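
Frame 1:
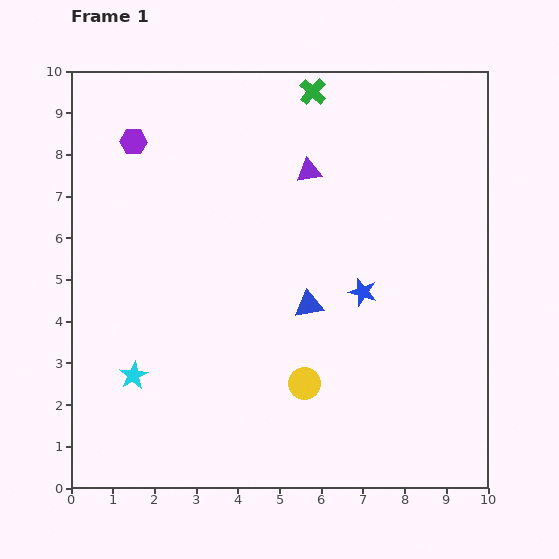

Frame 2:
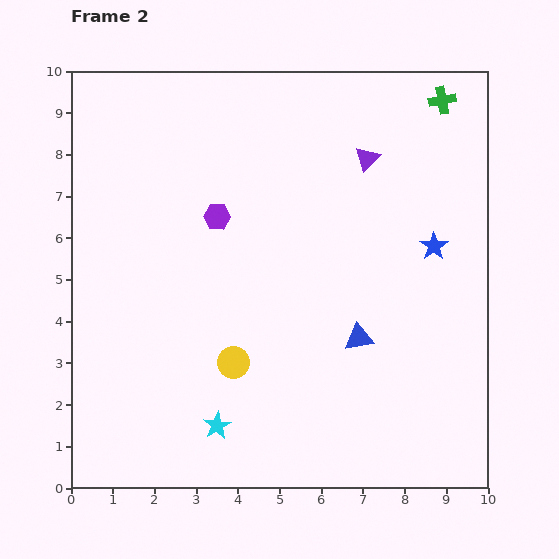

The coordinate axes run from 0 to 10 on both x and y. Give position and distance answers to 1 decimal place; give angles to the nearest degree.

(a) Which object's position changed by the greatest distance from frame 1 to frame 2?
the green cross

(moved 3.1; next 2.7)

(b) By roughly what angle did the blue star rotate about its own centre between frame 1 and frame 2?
21° clockwise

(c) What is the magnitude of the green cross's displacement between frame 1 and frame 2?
3.1

The green cross moved from (5.8, 9.5) to (8.9, 9.3), a distance of √(3.1² + 0.2²) ≈ 3.1.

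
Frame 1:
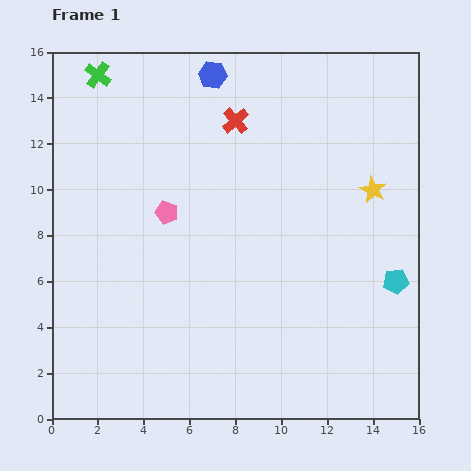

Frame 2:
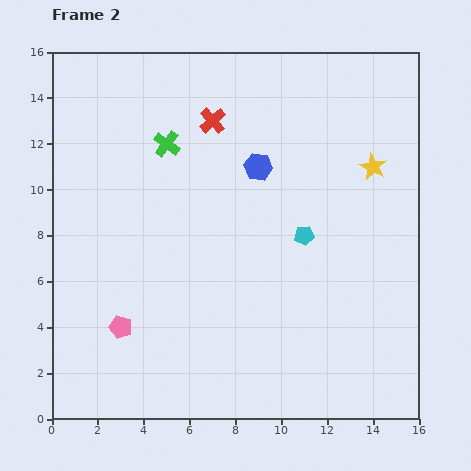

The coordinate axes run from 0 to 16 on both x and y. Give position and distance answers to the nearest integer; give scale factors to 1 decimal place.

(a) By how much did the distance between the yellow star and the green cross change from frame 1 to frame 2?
-4

Distance in frame 1: 13. Distance in frame 2: 9.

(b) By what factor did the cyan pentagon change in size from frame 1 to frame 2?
0.8×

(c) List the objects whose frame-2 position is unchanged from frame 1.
none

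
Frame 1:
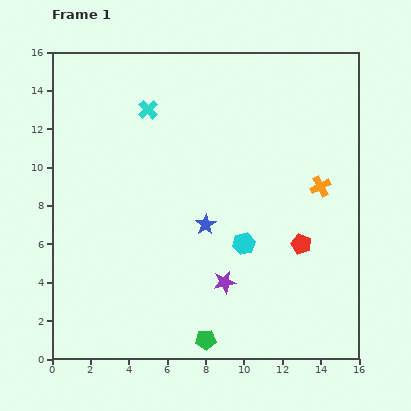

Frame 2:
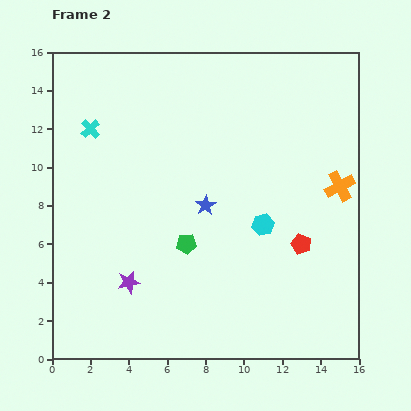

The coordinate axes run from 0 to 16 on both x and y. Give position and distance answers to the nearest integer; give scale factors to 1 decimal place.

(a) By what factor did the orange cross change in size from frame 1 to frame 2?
1.5×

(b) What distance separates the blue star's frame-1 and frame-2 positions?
1

The blue star moved from (8, 7) to (8, 8), a distance of √(0² + 1²) ≈ 1.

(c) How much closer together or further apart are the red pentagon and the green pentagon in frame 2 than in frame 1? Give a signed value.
-1

Distance in frame 1: 7. Distance in frame 2: 6.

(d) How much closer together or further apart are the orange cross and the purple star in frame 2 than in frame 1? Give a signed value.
+5

Distance in frame 1: 7. Distance in frame 2: 12.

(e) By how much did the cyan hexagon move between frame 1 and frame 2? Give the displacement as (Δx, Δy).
(1, 1)

The cyan hexagon was at (10, 6) in frame 1 and (11, 7) in frame 2.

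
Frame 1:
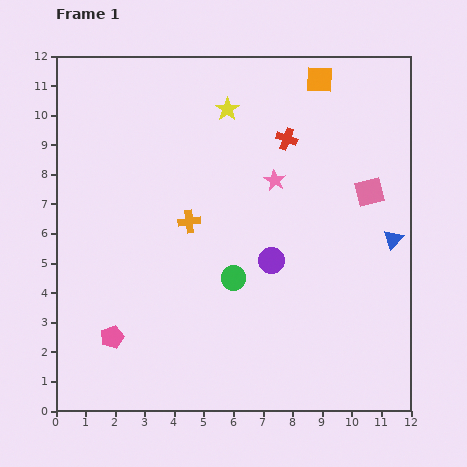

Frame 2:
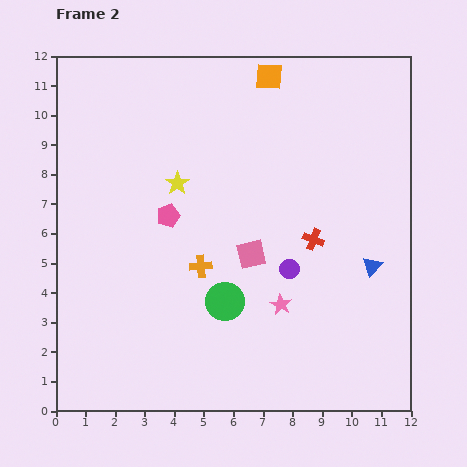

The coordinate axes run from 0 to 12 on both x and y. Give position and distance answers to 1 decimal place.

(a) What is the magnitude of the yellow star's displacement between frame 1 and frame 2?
3.0

The yellow star moved from (5.8, 10.2) to (4.1, 7.7), a distance of √(1.7² + 2.5²) ≈ 3.0.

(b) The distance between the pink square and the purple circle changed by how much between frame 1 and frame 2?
-2.6

Distance in frame 1: 4.0. Distance in frame 2: 1.4.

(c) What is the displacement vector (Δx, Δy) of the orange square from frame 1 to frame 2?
(-1.7, 0.1)

The orange square was at (8.9, 11.2) in frame 1 and (7.2, 11.3) in frame 2.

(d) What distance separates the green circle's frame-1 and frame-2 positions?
0.9

The green circle moved from (6.0, 4.5) to (5.7, 3.7), a distance of √(0.3² + 0.8²) ≈ 0.9.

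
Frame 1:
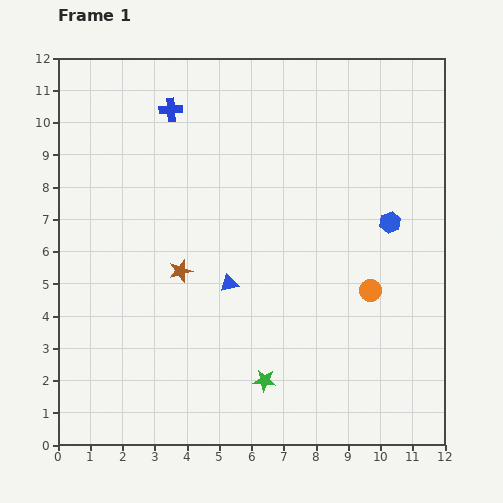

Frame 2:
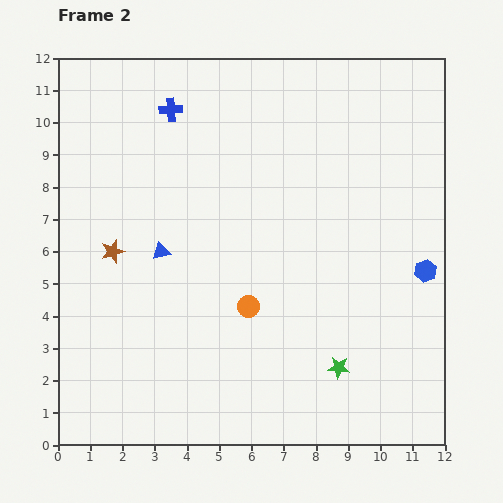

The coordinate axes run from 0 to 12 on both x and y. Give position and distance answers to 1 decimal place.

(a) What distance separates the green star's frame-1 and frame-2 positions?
2.3

The green star moved from (6.4, 2.0) to (8.7, 2.4), a distance of √(2.3² + 0.4²) ≈ 2.3.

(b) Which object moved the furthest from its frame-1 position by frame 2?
the orange circle

(moved 3.8; next 2.3)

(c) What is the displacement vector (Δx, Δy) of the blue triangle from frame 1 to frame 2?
(-2.1, 1.0)

The blue triangle was at (5.3, 5.0) in frame 1 and (3.2, 6.0) in frame 2.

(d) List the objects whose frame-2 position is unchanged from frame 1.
the blue cross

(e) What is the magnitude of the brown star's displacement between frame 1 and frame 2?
2.2

The brown star moved from (3.8, 5.4) to (1.7, 6.0), a distance of √(2.1² + 0.6²) ≈ 2.2.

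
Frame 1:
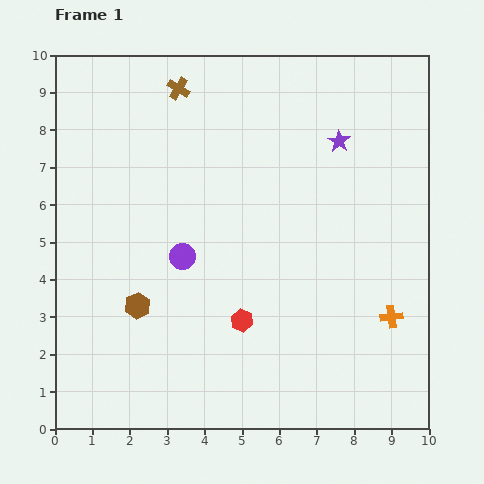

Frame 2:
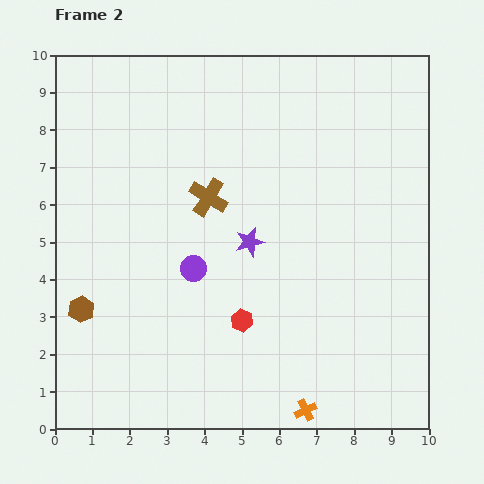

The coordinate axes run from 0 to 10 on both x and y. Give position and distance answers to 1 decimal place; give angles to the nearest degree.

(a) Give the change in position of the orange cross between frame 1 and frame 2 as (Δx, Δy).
(-2.3, -2.5)

The orange cross was at (9.0, 3.0) in frame 1 and (6.7, 0.5) in frame 2.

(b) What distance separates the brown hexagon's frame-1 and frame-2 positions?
1.5

The brown hexagon moved from (2.2, 3.3) to (0.7, 3.2), a distance of √(1.5² + 0.1²) ≈ 1.5.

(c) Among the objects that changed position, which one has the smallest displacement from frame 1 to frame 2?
the purple circle

(moved 0.4)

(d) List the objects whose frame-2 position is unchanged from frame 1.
the red hexagon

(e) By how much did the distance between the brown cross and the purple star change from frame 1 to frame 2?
-2.9

Distance in frame 1: 4.5. Distance in frame 2: 1.6.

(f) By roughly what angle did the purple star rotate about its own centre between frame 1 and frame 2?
24° clockwise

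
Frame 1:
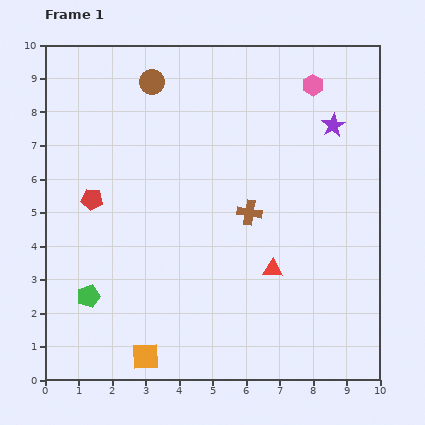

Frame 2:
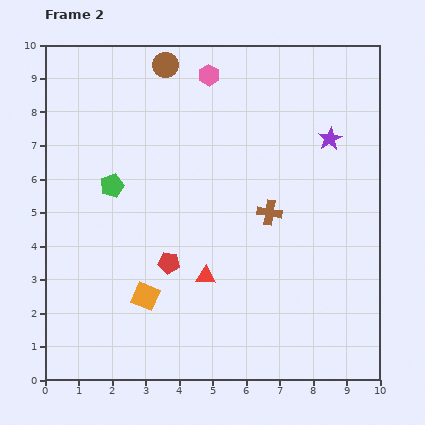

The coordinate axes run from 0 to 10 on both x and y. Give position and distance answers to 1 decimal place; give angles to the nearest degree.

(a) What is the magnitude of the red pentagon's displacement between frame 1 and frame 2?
3.0

The red pentagon moved from (1.4, 5.4) to (3.7, 3.5), a distance of √(2.3² + 1.9²) ≈ 3.0.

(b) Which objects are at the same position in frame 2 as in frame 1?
none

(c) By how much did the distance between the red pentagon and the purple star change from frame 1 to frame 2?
-1.4

Distance in frame 1: 7.5. Distance in frame 2: 6.1.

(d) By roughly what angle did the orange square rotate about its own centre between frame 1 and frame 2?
24° clockwise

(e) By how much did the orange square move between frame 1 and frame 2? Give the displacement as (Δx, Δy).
(0.0, 1.8)

The orange square was at (3.0, 0.7) in frame 1 and (3.0, 2.5) in frame 2.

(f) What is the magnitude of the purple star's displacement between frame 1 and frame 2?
0.4

The purple star moved from (8.6, 7.6) to (8.5, 7.2), a distance of √(0.1² + 0.4²) ≈ 0.4.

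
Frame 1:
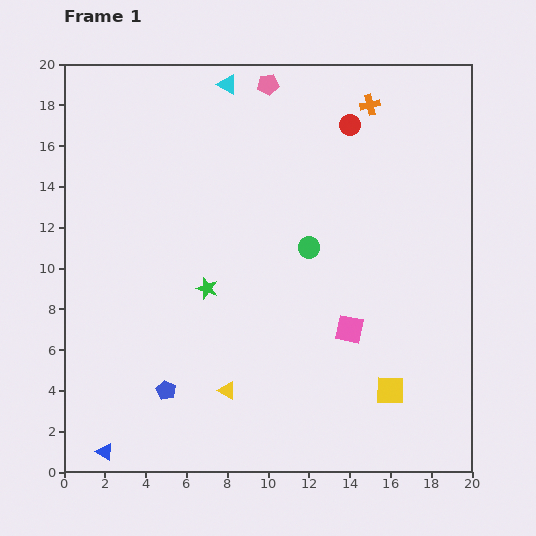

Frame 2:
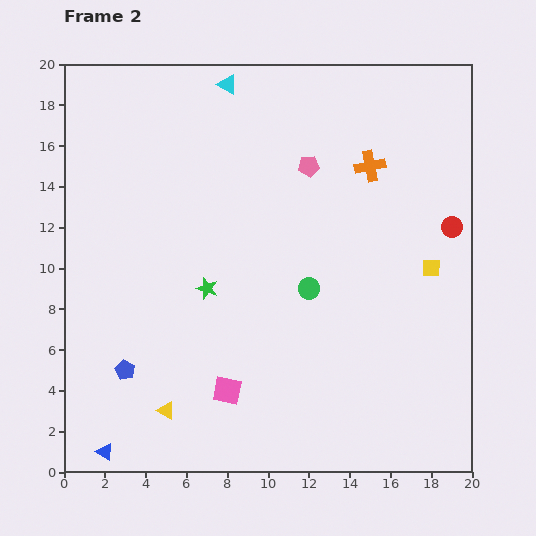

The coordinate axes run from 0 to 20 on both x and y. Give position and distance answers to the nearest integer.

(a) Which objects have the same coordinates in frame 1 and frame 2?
the blue triangle, the green star, the cyan triangle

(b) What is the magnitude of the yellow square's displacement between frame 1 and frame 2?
6

The yellow square moved from (16, 4) to (18, 10), a distance of √(2² + 6²) ≈ 6.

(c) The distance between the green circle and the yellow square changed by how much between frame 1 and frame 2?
-2

Distance in frame 1: 8. Distance in frame 2: 6.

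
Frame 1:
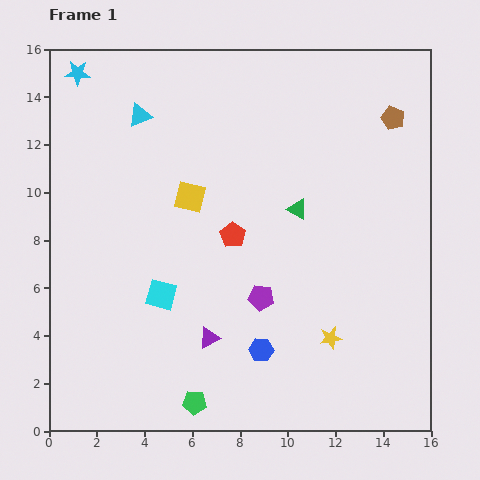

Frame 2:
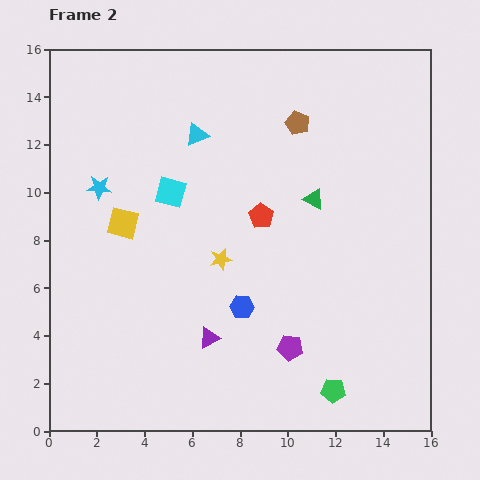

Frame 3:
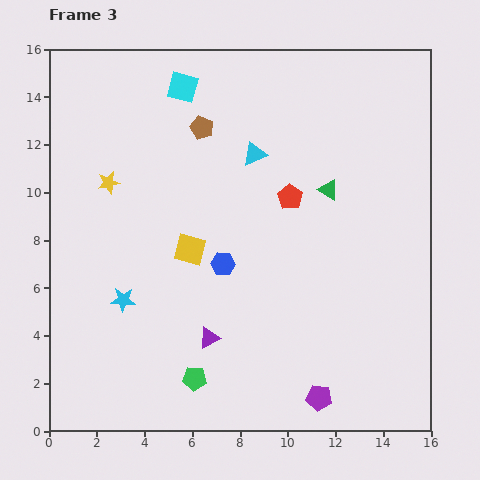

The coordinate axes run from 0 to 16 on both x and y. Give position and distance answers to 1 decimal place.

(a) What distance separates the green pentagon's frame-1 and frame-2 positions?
5.8

The green pentagon moved from (6.1, 1.2) to (11.9, 1.7), a distance of √(5.8² + 0.5²) ≈ 5.8.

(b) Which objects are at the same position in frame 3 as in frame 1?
the purple triangle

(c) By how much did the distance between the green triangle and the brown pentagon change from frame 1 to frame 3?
+0.4

Distance in frame 1: 5.5. Distance in frame 3: 5.9.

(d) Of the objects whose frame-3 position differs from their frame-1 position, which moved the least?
the green pentagon

(moved 1.0)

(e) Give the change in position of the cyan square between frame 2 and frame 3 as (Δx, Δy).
(0.5, 4.4)

The cyan square was at (5.1, 10.0) in frame 2 and (5.6, 14.4) in frame 3.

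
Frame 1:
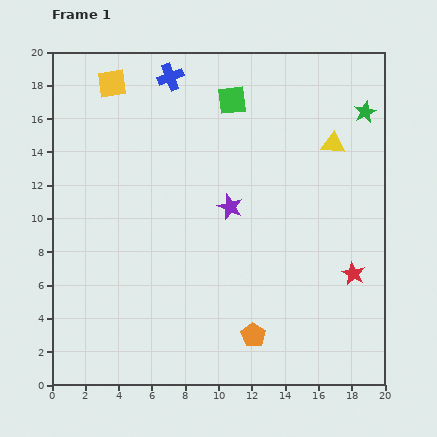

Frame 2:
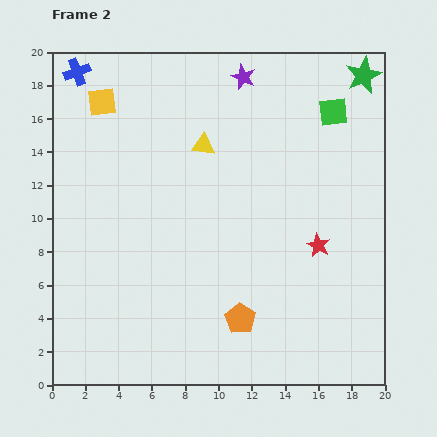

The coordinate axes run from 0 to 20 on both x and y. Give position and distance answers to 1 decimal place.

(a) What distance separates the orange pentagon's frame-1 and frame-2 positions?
1.3

The orange pentagon moved from (12.1, 3.0) to (11.3, 4.0), a distance of √(0.8² + 1.0²) ≈ 1.3.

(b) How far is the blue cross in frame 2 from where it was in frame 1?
5.6

The blue cross moved from (7.1, 18.5) to (1.5, 18.8), a distance of √(5.6² + 0.3²) ≈ 5.6.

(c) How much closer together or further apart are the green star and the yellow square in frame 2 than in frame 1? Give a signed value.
+0.5

Distance in frame 1: 15.3. Distance in frame 2: 15.8.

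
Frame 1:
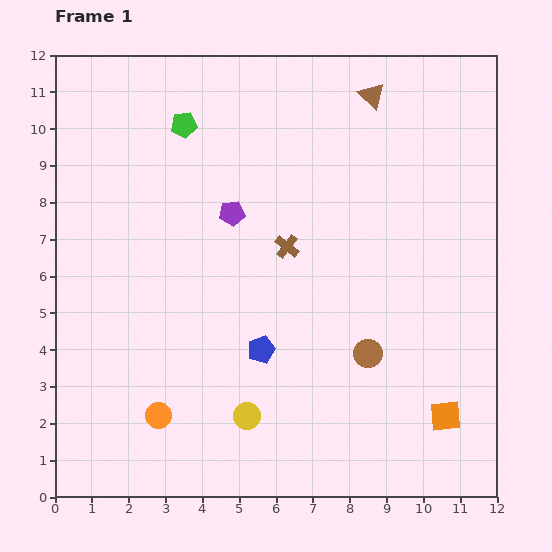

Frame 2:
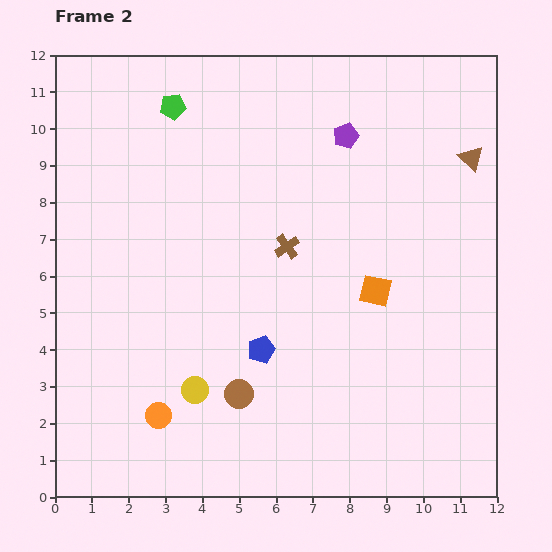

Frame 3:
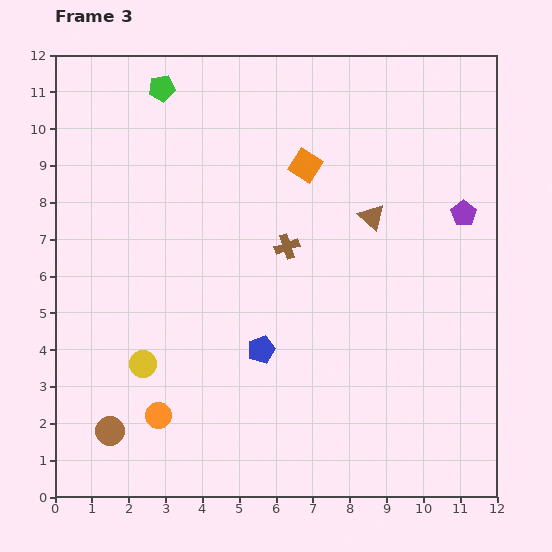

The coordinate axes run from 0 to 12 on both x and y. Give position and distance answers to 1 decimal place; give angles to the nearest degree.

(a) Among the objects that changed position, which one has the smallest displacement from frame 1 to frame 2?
the green pentagon

(moved 0.6)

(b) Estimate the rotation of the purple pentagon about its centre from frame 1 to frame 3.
30° counter-clockwise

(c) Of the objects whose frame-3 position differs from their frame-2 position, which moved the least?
the green pentagon

(moved 0.6)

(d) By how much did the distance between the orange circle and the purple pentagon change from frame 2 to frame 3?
+0.8

Distance in frame 2: 9.2. Distance in frame 3: 10.0.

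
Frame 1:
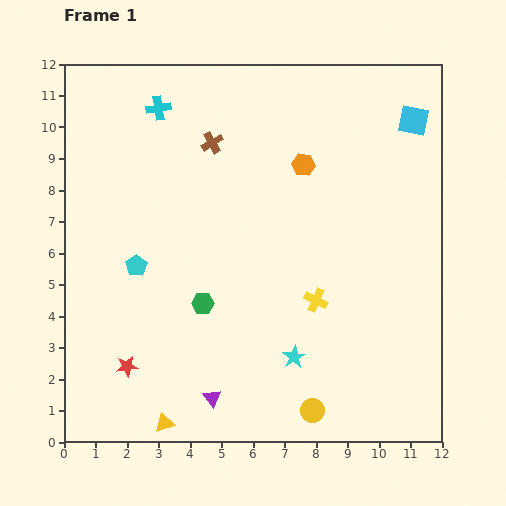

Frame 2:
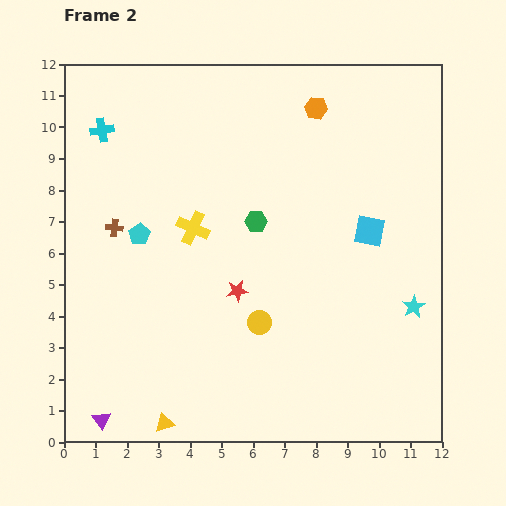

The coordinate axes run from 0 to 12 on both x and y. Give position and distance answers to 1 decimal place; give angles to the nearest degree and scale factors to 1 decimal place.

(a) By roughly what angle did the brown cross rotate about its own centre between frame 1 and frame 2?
37° clockwise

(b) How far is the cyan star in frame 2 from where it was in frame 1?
4.1

The cyan star moved from (7.3, 2.7) to (11.1, 4.3), a distance of √(3.8² + 1.6²) ≈ 4.1.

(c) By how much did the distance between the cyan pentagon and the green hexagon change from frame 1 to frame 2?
+1.3

Distance in frame 1: 2.4. Distance in frame 2: 3.7.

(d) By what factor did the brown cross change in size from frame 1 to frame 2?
0.8×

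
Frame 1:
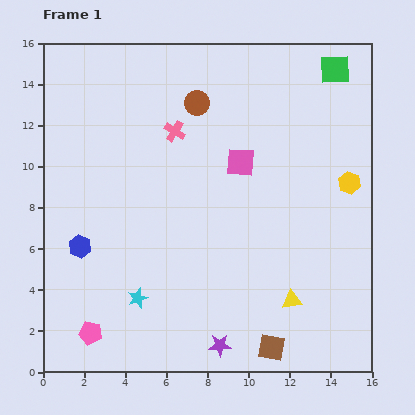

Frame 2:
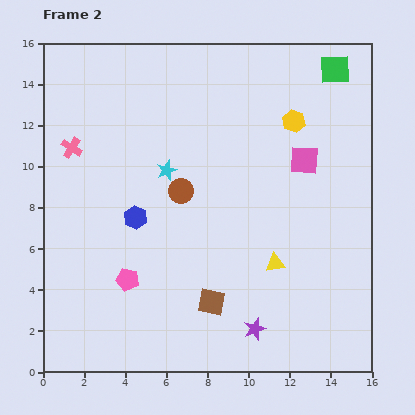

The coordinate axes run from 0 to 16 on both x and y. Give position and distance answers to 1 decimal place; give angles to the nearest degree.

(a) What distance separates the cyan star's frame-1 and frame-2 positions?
6.4

The cyan star moved from (4.6, 3.6) to (6.0, 9.8), a distance of √(1.4² + 6.2²) ≈ 6.4.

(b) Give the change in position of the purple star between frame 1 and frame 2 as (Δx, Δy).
(1.7, 0.8)

The purple star was at (8.6, 1.3) in frame 1 and (10.3, 2.1) in frame 2.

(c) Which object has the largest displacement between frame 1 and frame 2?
the cyan star

(moved 6.4; next 5.1)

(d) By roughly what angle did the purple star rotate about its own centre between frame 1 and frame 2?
18° counter-clockwise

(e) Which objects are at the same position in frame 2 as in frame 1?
the green square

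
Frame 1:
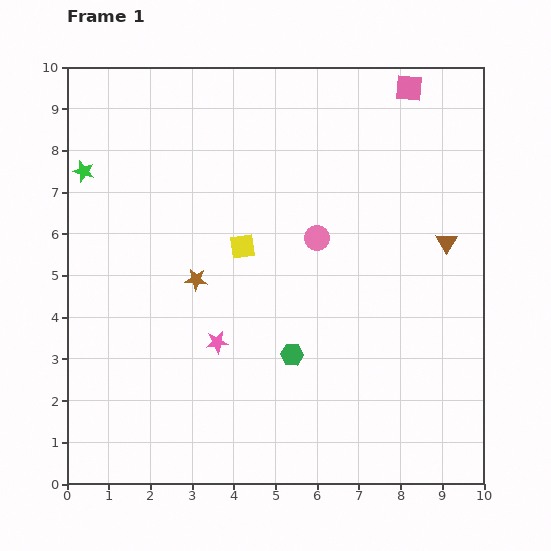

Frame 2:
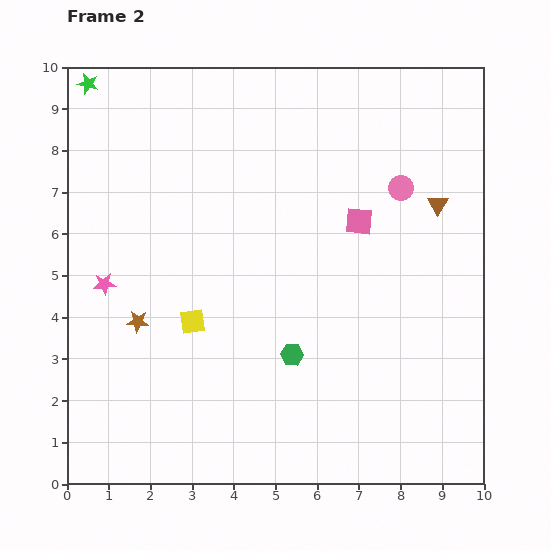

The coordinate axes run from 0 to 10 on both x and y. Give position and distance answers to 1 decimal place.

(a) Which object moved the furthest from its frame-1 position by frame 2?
the pink square

(moved 3.4; next 3.0)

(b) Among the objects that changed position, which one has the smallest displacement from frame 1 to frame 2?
the brown triangle

(moved 0.9)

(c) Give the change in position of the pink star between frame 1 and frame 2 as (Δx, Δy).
(-2.7, 1.4)

The pink star was at (3.6, 3.4) in frame 1 and (0.9, 4.8) in frame 2.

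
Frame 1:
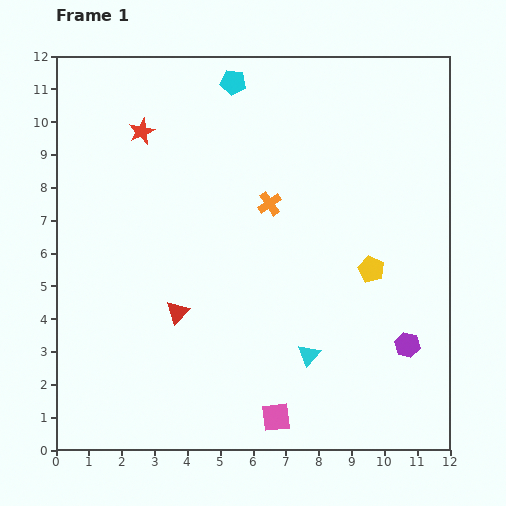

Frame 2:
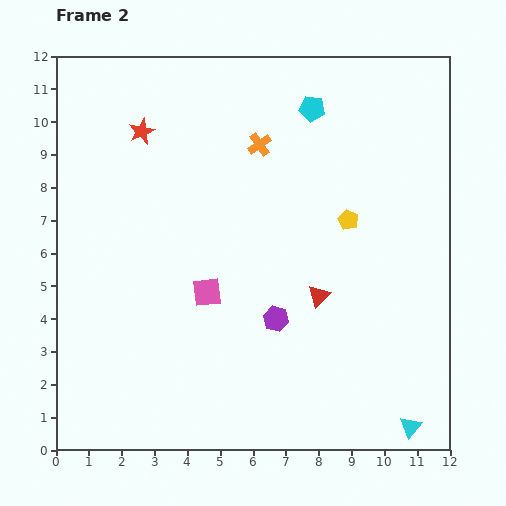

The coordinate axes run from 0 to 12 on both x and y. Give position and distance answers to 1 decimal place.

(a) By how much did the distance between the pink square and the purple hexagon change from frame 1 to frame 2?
-2.4

Distance in frame 1: 4.6. Distance in frame 2: 2.2.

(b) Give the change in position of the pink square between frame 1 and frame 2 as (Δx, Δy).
(-2.1, 3.8)

The pink square was at (6.7, 1.0) in frame 1 and (4.6, 4.8) in frame 2.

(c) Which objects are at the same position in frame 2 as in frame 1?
the red star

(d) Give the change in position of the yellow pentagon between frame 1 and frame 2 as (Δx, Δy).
(-0.7, 1.5)

The yellow pentagon was at (9.6, 5.5) in frame 1 and (8.9, 7.0) in frame 2.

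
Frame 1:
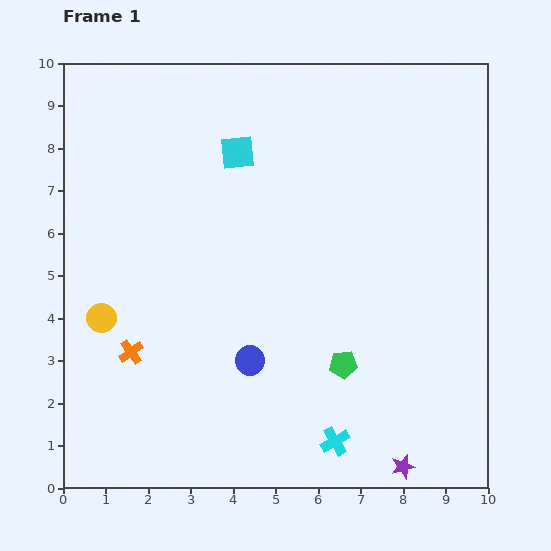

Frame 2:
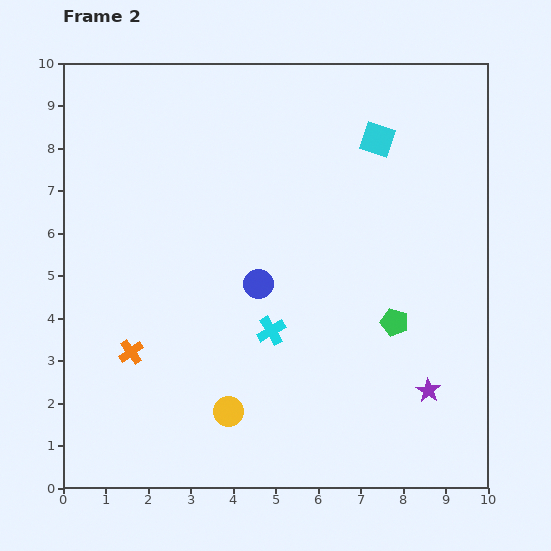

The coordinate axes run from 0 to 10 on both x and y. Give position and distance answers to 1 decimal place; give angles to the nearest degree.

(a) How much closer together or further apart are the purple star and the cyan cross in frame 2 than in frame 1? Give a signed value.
+2.3

Distance in frame 1: 1.7. Distance in frame 2: 4.0.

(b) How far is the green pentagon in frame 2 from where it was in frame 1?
1.6

The green pentagon moved from (6.6, 2.9) to (7.8, 3.9), a distance of √(1.2² + 1.0²) ≈ 1.6.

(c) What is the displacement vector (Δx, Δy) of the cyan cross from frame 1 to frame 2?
(-1.5, 2.6)

The cyan cross was at (6.4, 1.1) in frame 1 and (4.9, 3.7) in frame 2.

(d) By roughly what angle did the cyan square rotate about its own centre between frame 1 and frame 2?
26° clockwise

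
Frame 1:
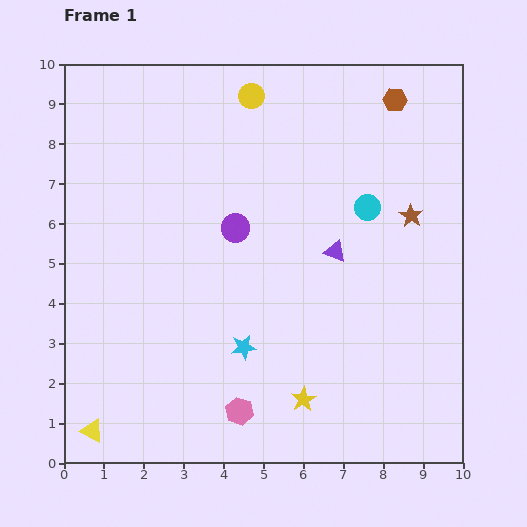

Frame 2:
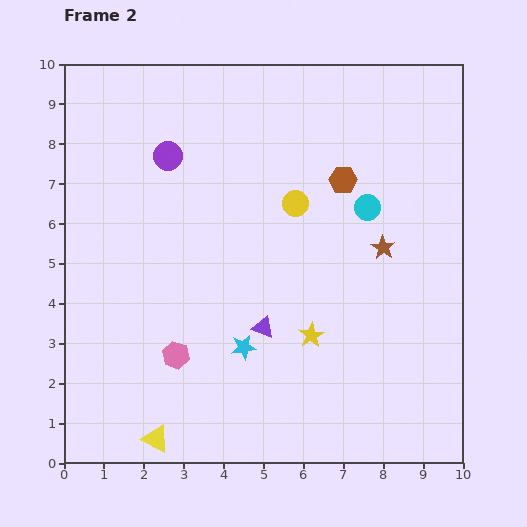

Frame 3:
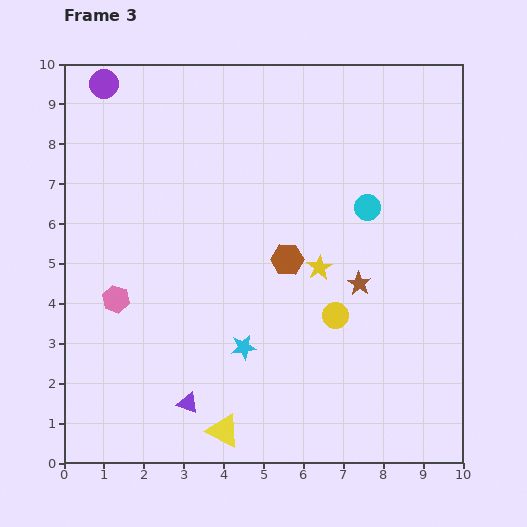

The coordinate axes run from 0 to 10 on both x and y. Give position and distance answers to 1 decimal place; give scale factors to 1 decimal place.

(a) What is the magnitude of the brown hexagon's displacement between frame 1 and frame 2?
2.4

The brown hexagon moved from (8.3, 9.1) to (7.0, 7.1), a distance of √(1.3² + 2.0²) ≈ 2.4.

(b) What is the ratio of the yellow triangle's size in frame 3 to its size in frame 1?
1.4×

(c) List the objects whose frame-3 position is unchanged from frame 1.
the cyan star, the cyan circle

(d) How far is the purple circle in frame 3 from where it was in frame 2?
2.4

The purple circle moved from (2.6, 7.7) to (1.0, 9.5), a distance of √(1.6² + 1.8²) ≈ 2.4.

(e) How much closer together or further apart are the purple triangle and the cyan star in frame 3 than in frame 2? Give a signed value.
+1.3

Distance in frame 2: 0.7. Distance in frame 3: 2.0.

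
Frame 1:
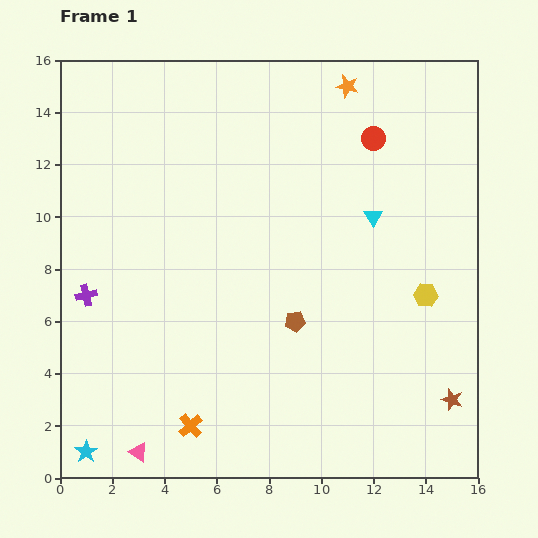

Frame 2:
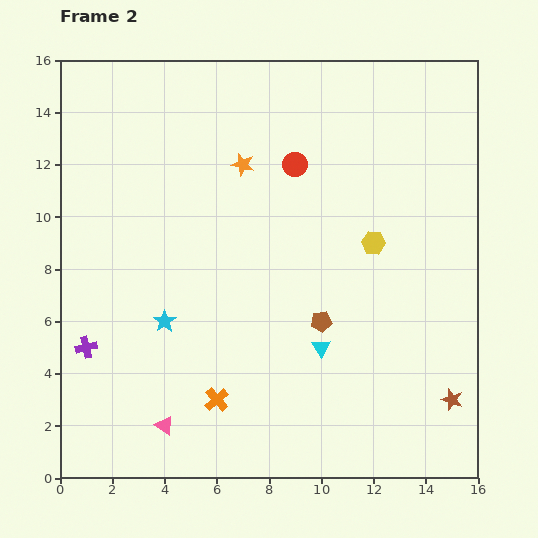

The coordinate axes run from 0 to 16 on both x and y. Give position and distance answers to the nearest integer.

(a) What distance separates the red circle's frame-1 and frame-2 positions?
3

The red circle moved from (12, 13) to (9, 12), a distance of √(3² + 1²) ≈ 3.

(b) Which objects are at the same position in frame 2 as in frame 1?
the brown star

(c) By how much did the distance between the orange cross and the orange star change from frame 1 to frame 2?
-5

Distance in frame 1: 14. Distance in frame 2: 9.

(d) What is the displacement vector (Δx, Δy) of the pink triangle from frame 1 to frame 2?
(1, 1)

The pink triangle was at (3, 1) in frame 1 and (4, 2) in frame 2.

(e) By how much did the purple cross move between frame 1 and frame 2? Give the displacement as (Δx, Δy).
(0, -2)

The purple cross was at (1, 7) in frame 1 and (1, 5) in frame 2.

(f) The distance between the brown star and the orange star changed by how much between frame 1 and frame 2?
-1

Distance in frame 1: 13. Distance in frame 2: 12.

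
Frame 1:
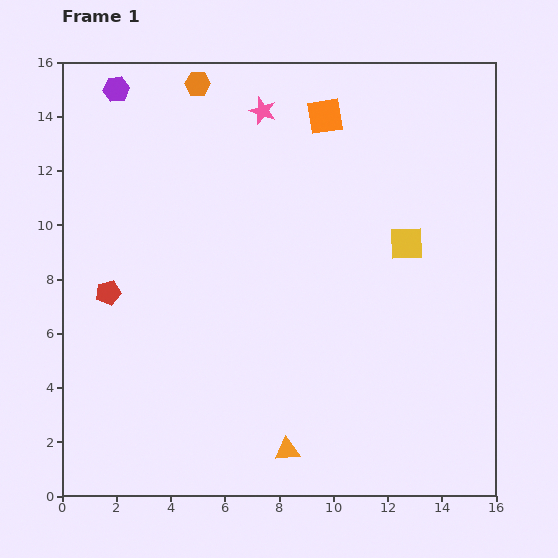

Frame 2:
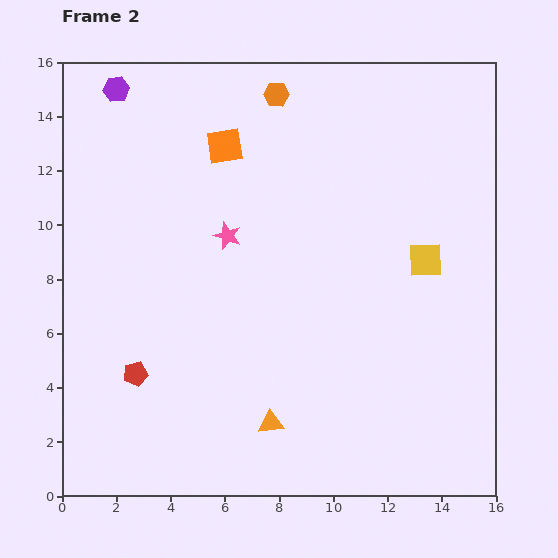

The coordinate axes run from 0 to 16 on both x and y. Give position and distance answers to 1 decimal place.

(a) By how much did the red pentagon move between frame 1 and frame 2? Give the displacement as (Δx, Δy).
(1.0, -3.0)

The red pentagon was at (1.7, 7.5) in frame 1 and (2.7, 4.5) in frame 2.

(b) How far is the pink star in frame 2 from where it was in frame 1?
4.8

The pink star moved from (7.4, 14.2) to (6.1, 9.6), a distance of √(1.3² + 4.6²) ≈ 4.8.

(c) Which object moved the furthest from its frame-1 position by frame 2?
the pink star

(moved 4.8; next 3.9)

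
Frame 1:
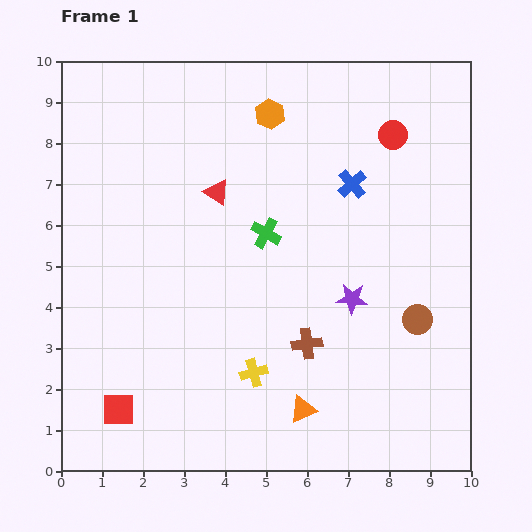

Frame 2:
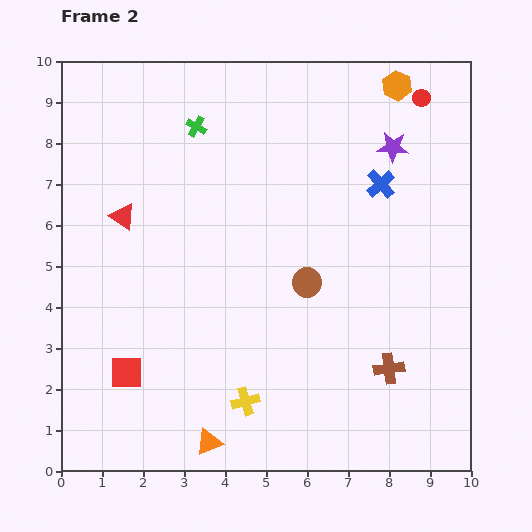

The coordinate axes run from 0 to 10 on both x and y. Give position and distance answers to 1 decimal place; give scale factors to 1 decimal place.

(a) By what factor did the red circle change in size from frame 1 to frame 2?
0.6×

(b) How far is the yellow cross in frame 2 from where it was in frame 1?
0.7

The yellow cross moved from (4.7, 2.4) to (4.5, 1.7), a distance of √(0.2² + 0.7²) ≈ 0.7.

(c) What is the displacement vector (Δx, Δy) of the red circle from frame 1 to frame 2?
(0.7, 0.9)

The red circle was at (8.1, 8.2) in frame 1 and (8.8, 9.1) in frame 2.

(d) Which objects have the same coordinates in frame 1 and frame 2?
none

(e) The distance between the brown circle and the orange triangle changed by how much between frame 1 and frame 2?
+1.0

Distance in frame 1: 3.6. Distance in frame 2: 4.6.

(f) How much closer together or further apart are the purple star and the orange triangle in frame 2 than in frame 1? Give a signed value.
+5.5

Distance in frame 1: 3.0. Distance in frame 2: 8.5.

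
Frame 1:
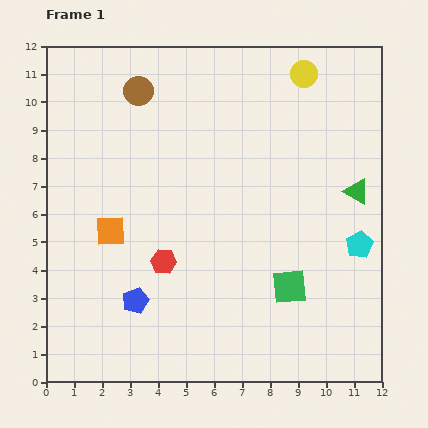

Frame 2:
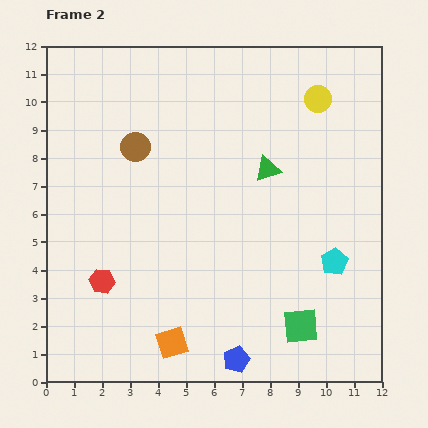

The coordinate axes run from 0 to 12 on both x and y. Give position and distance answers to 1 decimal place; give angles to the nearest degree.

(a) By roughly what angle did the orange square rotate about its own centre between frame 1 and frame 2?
15° counter-clockwise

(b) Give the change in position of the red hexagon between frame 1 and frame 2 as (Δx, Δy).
(-2.2, -0.7)

The red hexagon was at (4.2, 4.3) in frame 1 and (2.0, 3.6) in frame 2.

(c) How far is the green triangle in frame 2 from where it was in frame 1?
3.3

The green triangle moved from (11.1, 6.8) to (7.9, 7.6), a distance of √(3.2² + 0.8²) ≈ 3.3.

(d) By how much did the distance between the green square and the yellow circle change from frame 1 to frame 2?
+0.5

Distance in frame 1: 7.6. Distance in frame 2: 8.1.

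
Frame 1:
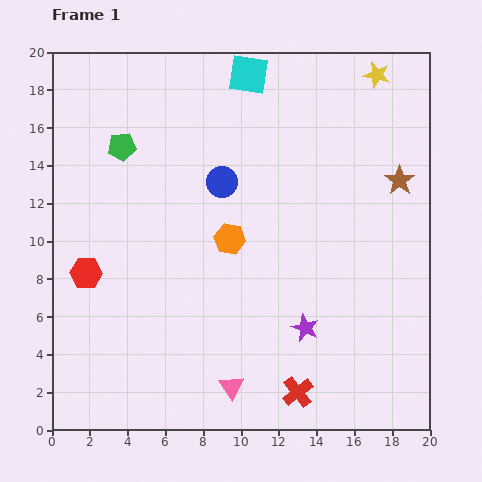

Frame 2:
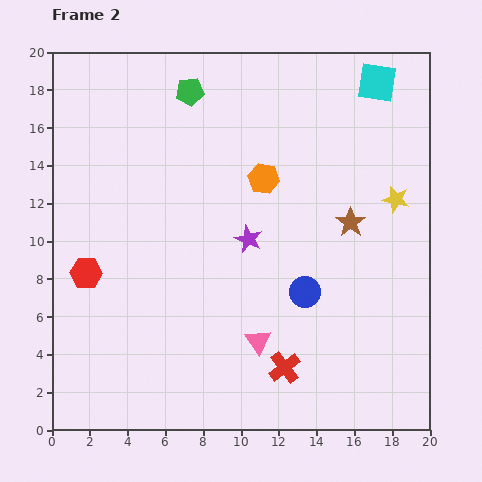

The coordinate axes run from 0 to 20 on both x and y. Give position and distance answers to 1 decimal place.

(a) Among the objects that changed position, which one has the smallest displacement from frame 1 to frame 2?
the red cross

(moved 1.5)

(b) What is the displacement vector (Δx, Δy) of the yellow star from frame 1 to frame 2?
(1.0, -6.6)

The yellow star was at (17.2, 18.8) in frame 1 and (18.2, 12.2) in frame 2.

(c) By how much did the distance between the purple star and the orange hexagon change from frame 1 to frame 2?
-2.9

Distance in frame 1: 6.2. Distance in frame 2: 3.3.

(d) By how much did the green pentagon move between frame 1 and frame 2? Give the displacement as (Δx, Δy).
(3.6, 2.9)

The green pentagon was at (3.7, 15.0) in frame 1 and (7.3, 17.9) in frame 2.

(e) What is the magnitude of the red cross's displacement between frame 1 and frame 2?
1.5

The red cross moved from (13.0, 2.0) to (12.3, 3.3), a distance of √(0.7² + 1.3²) ≈ 1.5.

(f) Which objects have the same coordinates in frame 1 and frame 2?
the red hexagon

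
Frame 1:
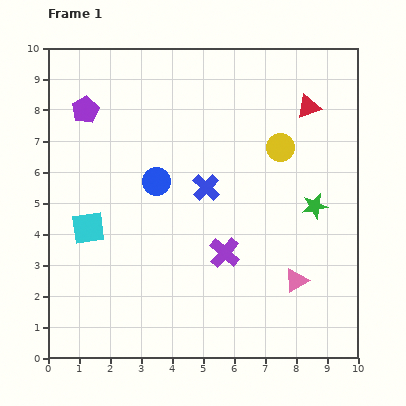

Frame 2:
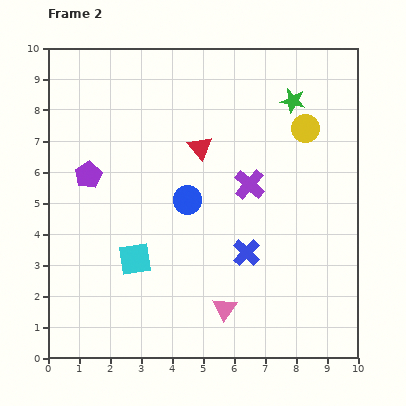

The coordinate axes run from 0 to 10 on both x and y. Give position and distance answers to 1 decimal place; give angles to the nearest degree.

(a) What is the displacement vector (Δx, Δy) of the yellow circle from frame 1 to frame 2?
(0.8, 0.6)

The yellow circle was at (7.5, 6.8) in frame 1 and (8.3, 7.4) in frame 2.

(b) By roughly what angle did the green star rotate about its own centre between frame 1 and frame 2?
23° clockwise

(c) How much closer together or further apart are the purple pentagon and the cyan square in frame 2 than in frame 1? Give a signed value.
-0.7

Distance in frame 1: 3.8. Distance in frame 2: 3.1.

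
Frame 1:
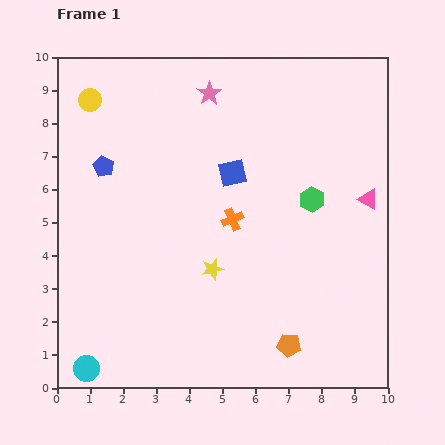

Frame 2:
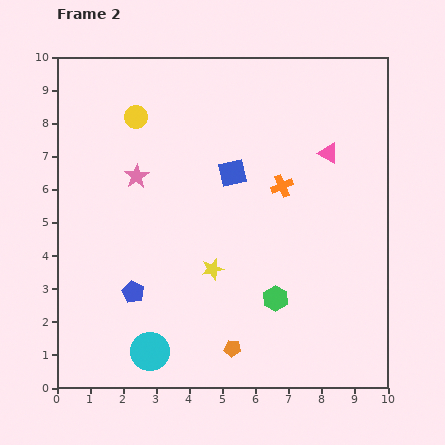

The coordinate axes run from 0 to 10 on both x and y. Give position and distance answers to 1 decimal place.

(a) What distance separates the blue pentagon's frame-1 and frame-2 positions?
3.9

The blue pentagon moved from (1.4, 6.7) to (2.3, 2.9), a distance of √(0.9² + 3.8²) ≈ 3.9.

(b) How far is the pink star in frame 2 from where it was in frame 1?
3.3

The pink star moved from (4.6, 8.9) to (2.4, 6.4), a distance of √(2.2² + 2.5²) ≈ 3.3.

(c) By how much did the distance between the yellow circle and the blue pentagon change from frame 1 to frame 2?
+3.3

Distance in frame 1: 2.0. Distance in frame 2: 5.3.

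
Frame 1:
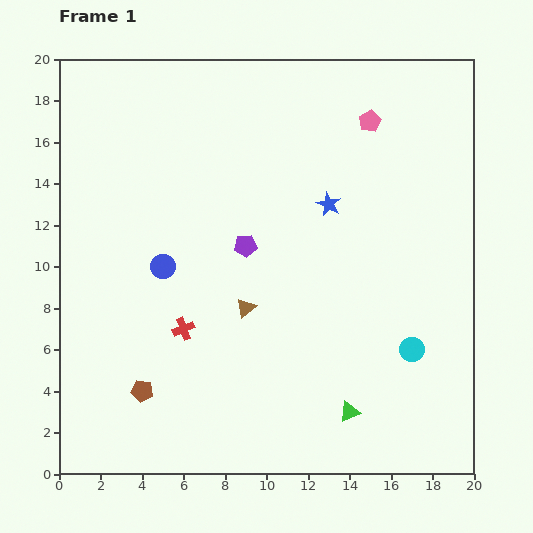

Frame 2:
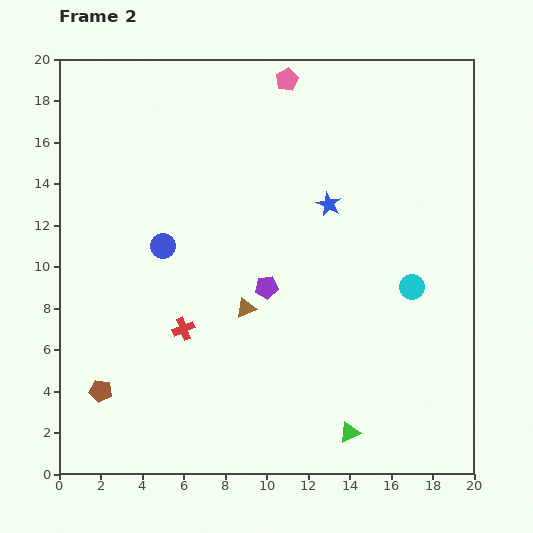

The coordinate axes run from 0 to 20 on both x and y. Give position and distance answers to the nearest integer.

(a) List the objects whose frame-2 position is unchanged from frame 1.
the red cross, the blue star, the brown triangle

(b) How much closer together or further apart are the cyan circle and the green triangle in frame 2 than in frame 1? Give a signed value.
+4

Distance in frame 1: 4. Distance in frame 2: 8.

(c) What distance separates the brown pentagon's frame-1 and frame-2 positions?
2

The brown pentagon moved from (4, 4) to (2, 4), a distance of √(2² + 0²) ≈ 2.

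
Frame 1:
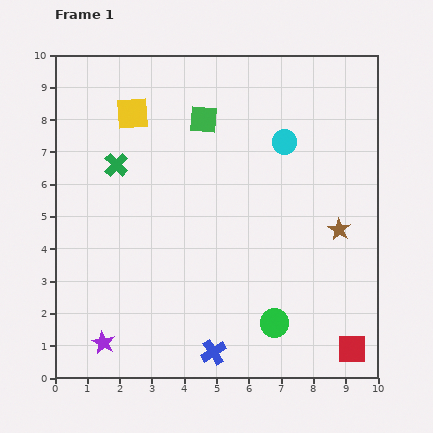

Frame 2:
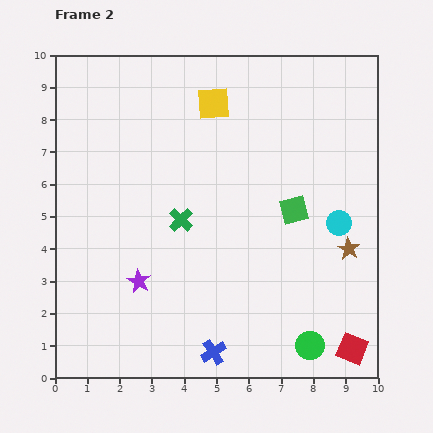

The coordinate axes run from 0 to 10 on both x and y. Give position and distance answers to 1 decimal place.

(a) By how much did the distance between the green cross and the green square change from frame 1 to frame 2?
+0.5

Distance in frame 1: 3.0. Distance in frame 2: 3.5.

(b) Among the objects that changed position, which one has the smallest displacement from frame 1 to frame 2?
the brown star

(moved 0.7)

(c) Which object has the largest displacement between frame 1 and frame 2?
the green square

(moved 4.0; next 3.0)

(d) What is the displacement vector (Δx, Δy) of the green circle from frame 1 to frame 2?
(1.1, -0.7)

The green circle was at (6.8, 1.7) in frame 1 and (7.9, 1.0) in frame 2.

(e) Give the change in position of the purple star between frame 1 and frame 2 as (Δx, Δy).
(1.1, 1.9)

The purple star was at (1.5, 1.1) in frame 1 and (2.6, 3.0) in frame 2.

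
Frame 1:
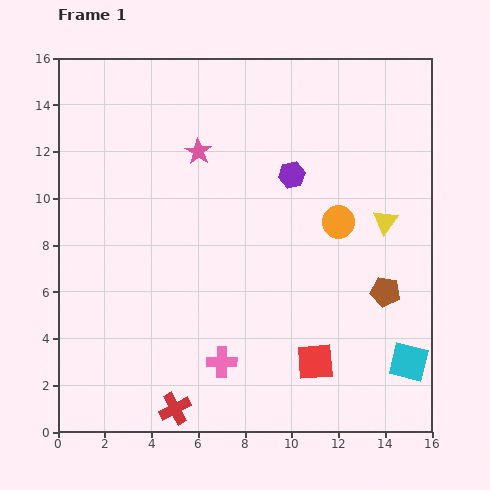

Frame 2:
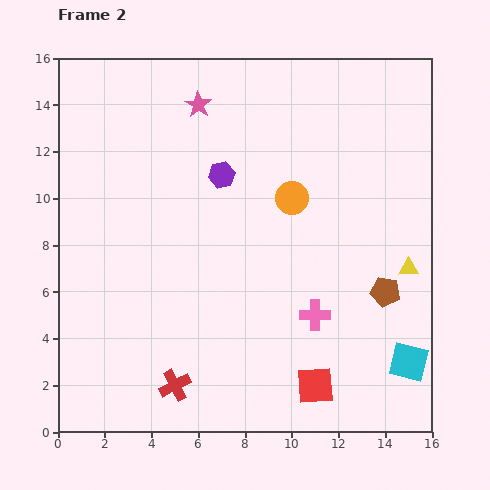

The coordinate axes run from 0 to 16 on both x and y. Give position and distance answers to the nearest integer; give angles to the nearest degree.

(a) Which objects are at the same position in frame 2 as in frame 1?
the brown pentagon, the cyan square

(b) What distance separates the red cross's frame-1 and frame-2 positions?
1

The red cross moved from (5, 1) to (5, 2), a distance of √(0² + 1²) ≈ 1.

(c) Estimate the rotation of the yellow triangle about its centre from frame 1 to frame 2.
51° clockwise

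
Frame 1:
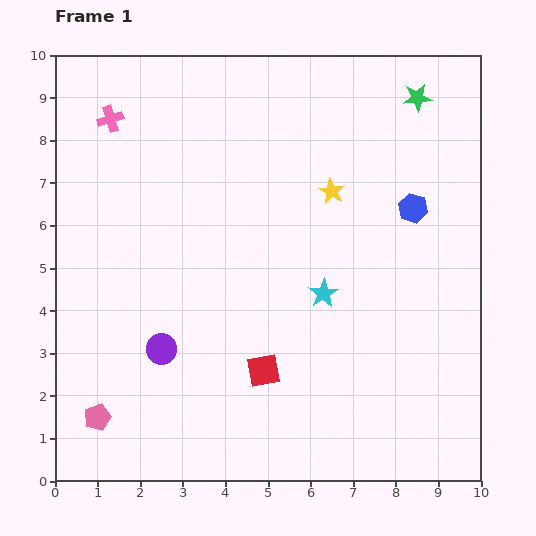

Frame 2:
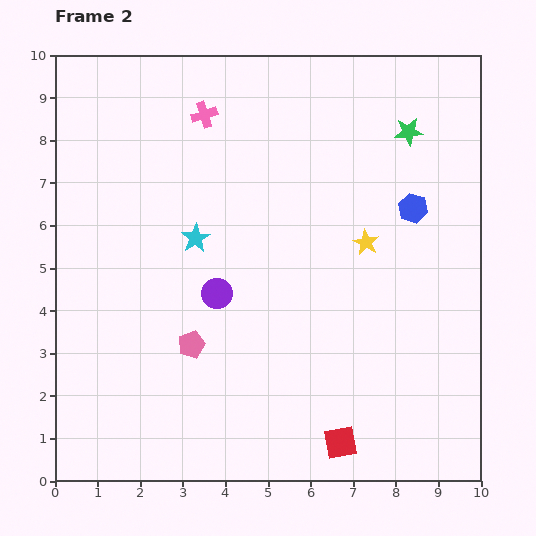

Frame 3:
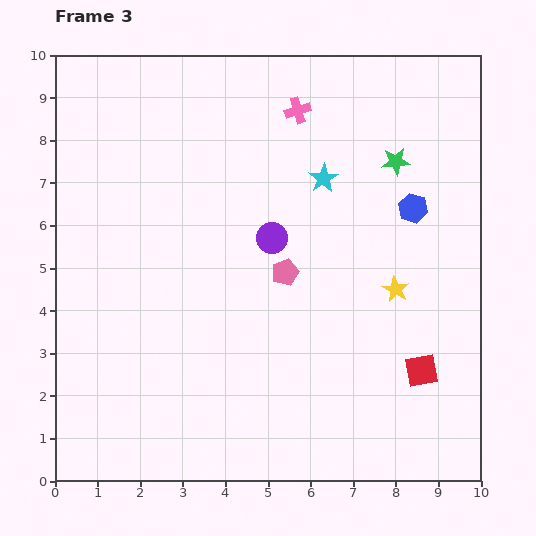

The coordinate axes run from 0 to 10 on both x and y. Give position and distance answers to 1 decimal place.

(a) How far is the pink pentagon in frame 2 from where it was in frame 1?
2.8

The pink pentagon moved from (1.0, 1.5) to (3.2, 3.2), a distance of √(2.2² + 1.7²) ≈ 2.8.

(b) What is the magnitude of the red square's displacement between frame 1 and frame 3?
3.7

The red square moved from (4.9, 2.6) to (8.6, 2.6), a distance of √(3.7² + 0.0²) ≈ 3.7.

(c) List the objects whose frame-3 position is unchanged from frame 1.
the blue hexagon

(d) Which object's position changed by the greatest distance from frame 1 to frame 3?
the pink pentagon

(moved 5.6; next 4.4)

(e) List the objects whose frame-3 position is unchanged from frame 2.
the blue hexagon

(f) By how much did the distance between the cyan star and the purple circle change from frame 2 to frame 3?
+0.4

Distance in frame 2: 1.4. Distance in frame 3: 1.8.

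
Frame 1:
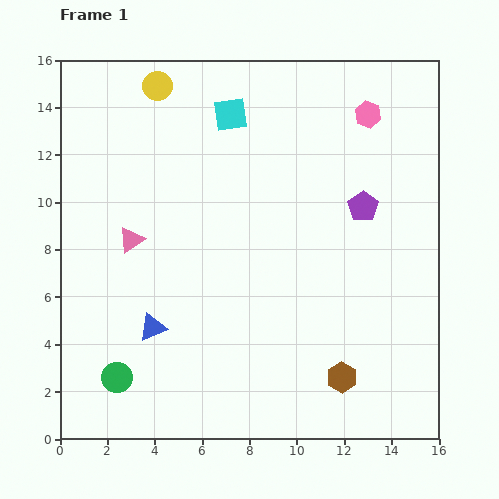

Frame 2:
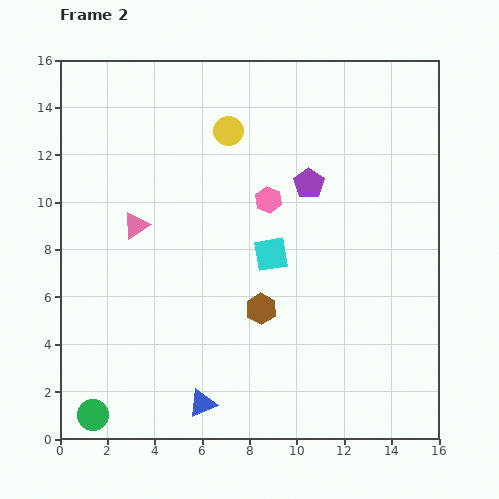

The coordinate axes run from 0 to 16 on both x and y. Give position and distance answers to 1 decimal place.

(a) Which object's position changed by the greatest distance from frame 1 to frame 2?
the cyan square

(moved 6.1; next 5.5)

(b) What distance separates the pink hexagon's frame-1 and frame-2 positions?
5.5

The pink hexagon moved from (13.0, 13.7) to (8.8, 10.1), a distance of √(4.2² + 3.6²) ≈ 5.5.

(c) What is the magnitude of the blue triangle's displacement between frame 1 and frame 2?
3.8

The blue triangle moved from (3.9, 4.7) to (6.0, 1.5), a distance of √(2.1² + 3.2²) ≈ 3.8.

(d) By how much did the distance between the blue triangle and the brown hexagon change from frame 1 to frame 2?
-3.6

Distance in frame 1: 8.3. Distance in frame 2: 4.7.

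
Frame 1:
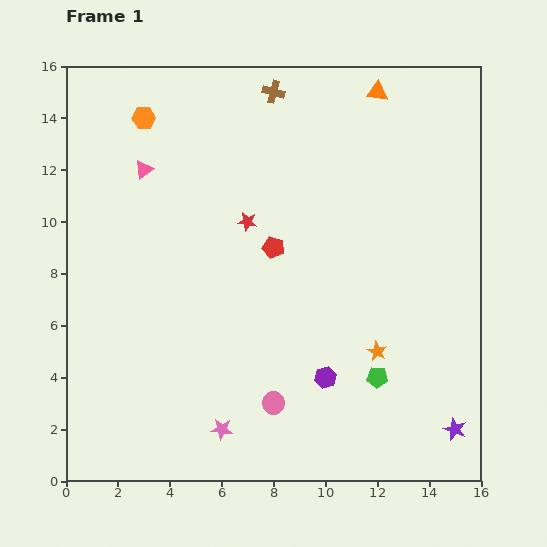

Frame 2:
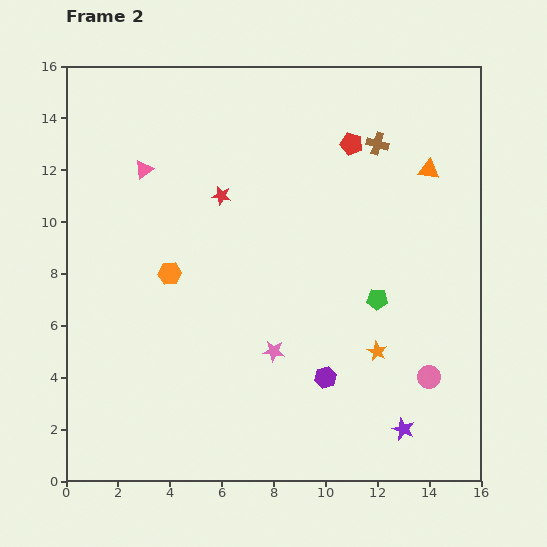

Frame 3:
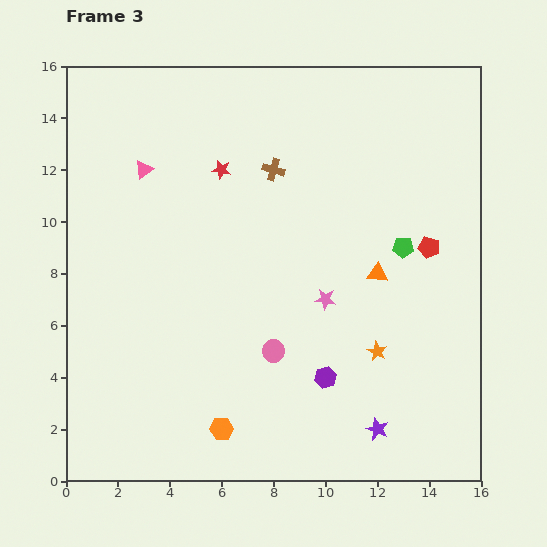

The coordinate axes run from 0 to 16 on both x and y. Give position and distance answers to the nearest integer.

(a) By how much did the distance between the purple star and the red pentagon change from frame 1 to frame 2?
+1

Distance in frame 1: 10. Distance in frame 2: 11.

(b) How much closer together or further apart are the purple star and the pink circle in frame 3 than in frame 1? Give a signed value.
-2

Distance in frame 1: 7. Distance in frame 3: 5.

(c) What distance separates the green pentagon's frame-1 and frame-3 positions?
5

The green pentagon moved from (12, 4) to (13, 9), a distance of √(1² + 5²) ≈ 5.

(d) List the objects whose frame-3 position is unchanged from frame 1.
the orange star, the pink triangle, the purple hexagon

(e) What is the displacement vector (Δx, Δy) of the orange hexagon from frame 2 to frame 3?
(2, -6)

The orange hexagon was at (4, 8) in frame 2 and (6, 2) in frame 3.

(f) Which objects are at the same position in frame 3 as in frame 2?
the orange star, the pink triangle, the purple hexagon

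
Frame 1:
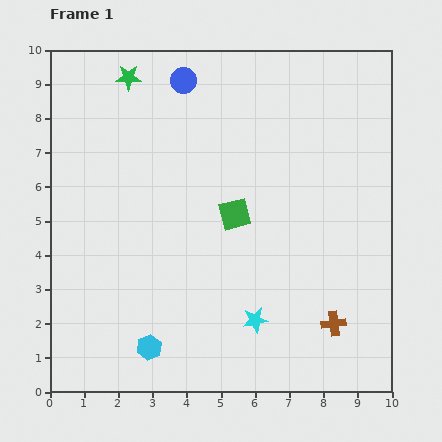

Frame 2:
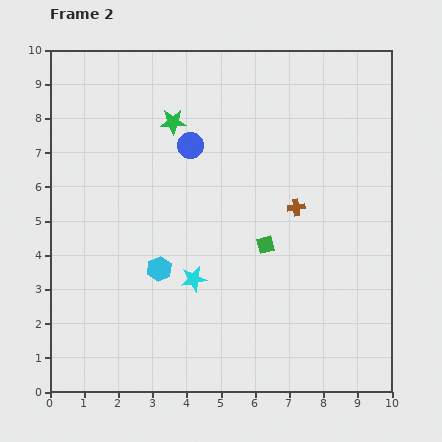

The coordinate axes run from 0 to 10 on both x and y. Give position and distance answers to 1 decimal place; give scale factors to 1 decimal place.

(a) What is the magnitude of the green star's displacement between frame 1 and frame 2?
1.8

The green star moved from (2.3, 9.2) to (3.6, 7.9), a distance of √(1.3² + 1.3²) ≈ 1.8.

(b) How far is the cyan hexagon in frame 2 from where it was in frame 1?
2.3

The cyan hexagon moved from (2.9, 1.3) to (3.2, 3.6), a distance of √(0.3² + 2.3²) ≈ 2.3.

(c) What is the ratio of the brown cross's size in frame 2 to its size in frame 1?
0.7×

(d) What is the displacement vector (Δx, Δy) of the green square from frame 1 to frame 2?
(0.9, -0.9)

The green square was at (5.4, 5.2) in frame 1 and (6.3, 4.3) in frame 2.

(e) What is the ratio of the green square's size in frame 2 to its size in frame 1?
0.6×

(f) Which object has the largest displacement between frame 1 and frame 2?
the brown cross

(moved 3.6; next 2.3)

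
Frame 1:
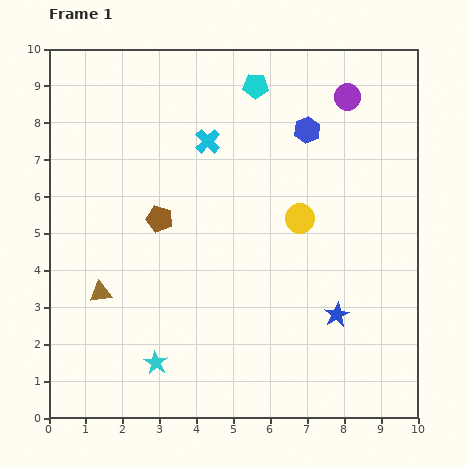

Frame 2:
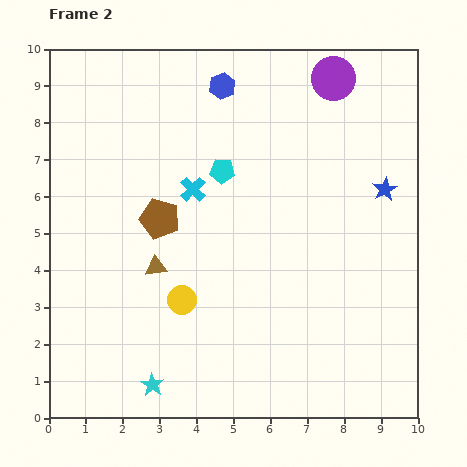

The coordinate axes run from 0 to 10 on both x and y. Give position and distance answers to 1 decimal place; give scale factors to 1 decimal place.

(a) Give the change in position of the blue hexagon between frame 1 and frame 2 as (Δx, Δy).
(-2.3, 1.2)

The blue hexagon was at (7.0, 7.8) in frame 1 and (4.7, 9.0) in frame 2.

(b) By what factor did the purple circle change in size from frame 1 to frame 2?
1.7×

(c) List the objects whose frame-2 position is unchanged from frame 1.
the brown pentagon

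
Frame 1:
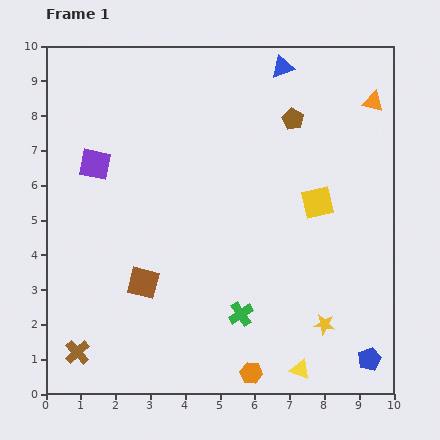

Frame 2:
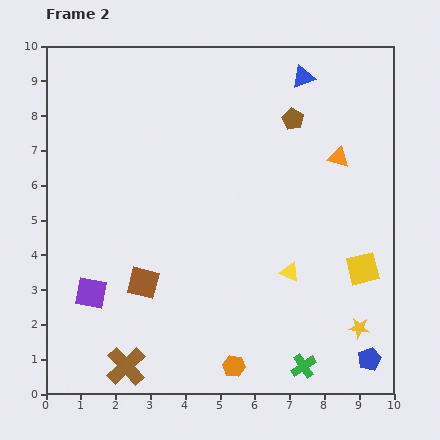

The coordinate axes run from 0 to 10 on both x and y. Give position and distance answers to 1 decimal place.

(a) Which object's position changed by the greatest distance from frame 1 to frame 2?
the purple square

(moved 3.7; next 2.8)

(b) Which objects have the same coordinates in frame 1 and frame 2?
the blue pentagon, the brown square, the brown pentagon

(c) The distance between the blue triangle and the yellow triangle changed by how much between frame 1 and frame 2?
-3.1

Distance in frame 1: 8.7. Distance in frame 2: 5.6.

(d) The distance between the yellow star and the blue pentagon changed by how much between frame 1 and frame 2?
-0.7

Distance in frame 1: 1.6. Distance in frame 2: 0.9.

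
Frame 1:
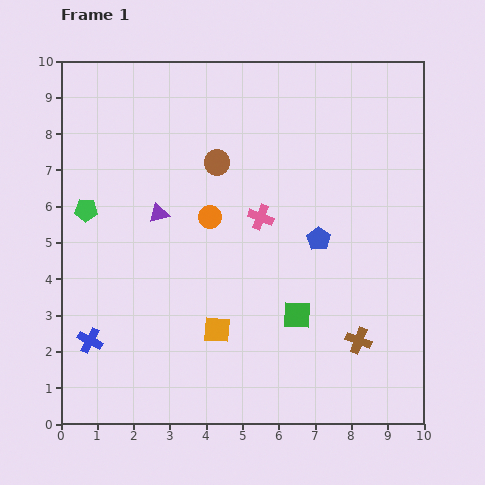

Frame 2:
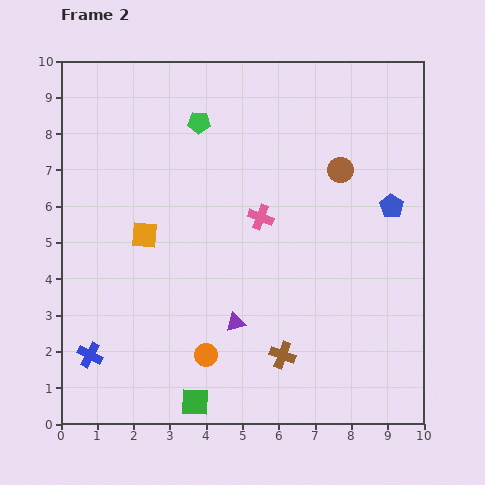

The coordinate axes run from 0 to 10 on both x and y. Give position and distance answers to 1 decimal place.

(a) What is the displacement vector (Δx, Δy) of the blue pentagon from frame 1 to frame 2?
(2.0, 0.9)

The blue pentagon was at (7.1, 5.1) in frame 1 and (9.1, 6.0) in frame 2.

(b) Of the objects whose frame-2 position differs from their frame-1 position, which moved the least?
the blue cross

(moved 0.4)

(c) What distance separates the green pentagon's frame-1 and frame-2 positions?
3.9

The green pentagon moved from (0.7, 5.9) to (3.8, 8.3), a distance of √(3.1² + 2.4²) ≈ 3.9.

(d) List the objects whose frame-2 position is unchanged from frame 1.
the pink cross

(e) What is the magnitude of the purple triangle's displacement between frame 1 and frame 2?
3.7

The purple triangle moved from (2.7, 5.8) to (4.8, 2.8), a distance of √(2.1² + 3.0²) ≈ 3.7.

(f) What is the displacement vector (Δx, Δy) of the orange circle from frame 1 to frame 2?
(-0.1, -3.8)

The orange circle was at (4.1, 5.7) in frame 1 and (4.0, 1.9) in frame 2.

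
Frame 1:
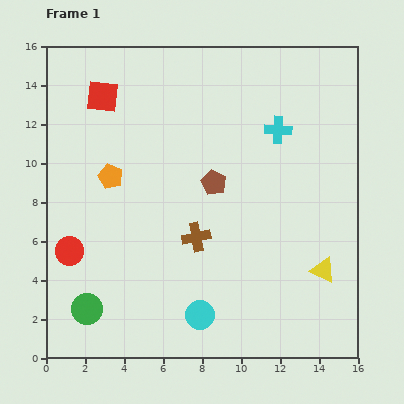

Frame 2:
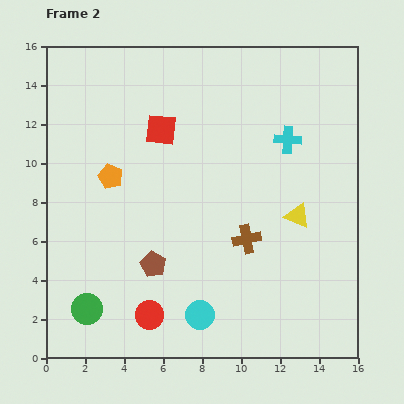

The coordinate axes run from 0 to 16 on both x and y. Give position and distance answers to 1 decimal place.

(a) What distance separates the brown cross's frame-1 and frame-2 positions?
2.6

The brown cross moved from (7.7, 6.2) to (10.3, 6.1), a distance of √(2.6² + 0.1²) ≈ 2.6.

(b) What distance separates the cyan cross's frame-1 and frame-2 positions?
0.7

The cyan cross moved from (11.9, 11.7) to (12.4, 11.2), a distance of √(0.5² + 0.5²) ≈ 0.7.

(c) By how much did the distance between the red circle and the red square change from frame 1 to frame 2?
+1.4

Distance in frame 1: 8.1. Distance in frame 2: 9.5.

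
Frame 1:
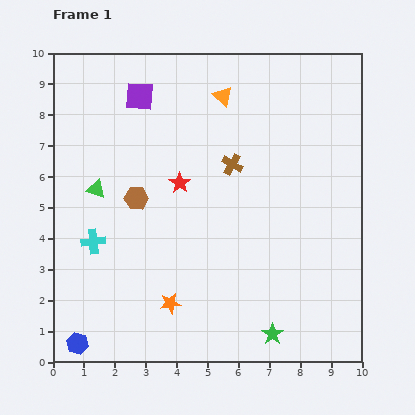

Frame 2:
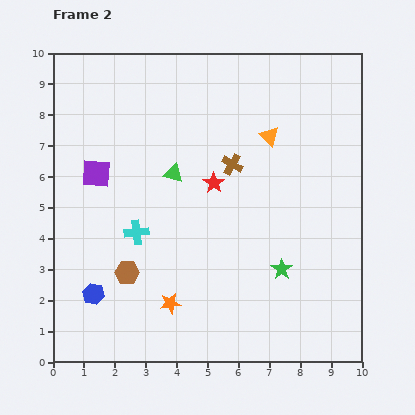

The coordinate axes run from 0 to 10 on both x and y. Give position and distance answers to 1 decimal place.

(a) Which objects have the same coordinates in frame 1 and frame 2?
the orange star, the brown cross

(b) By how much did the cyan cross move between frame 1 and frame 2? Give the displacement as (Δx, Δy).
(1.4, 0.3)

The cyan cross was at (1.3, 3.9) in frame 1 and (2.7, 4.2) in frame 2.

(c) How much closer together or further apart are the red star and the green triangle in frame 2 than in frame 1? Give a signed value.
-1.4

Distance in frame 1: 2.7. Distance in frame 2: 1.3.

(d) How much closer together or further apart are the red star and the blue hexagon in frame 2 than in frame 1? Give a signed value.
-0.9

Distance in frame 1: 6.2. Distance in frame 2: 5.3.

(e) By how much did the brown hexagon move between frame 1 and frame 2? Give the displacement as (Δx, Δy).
(-0.3, -2.4)

The brown hexagon was at (2.7, 5.3) in frame 1 and (2.4, 2.9) in frame 2.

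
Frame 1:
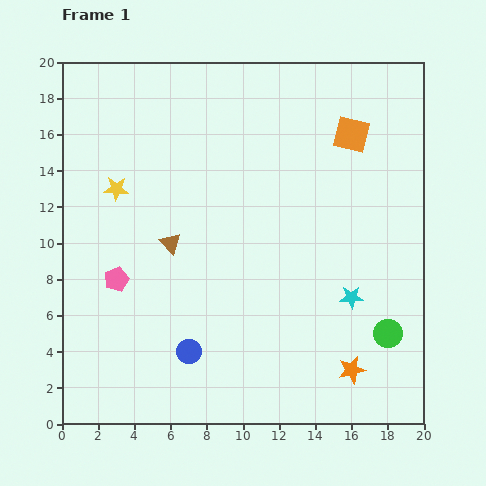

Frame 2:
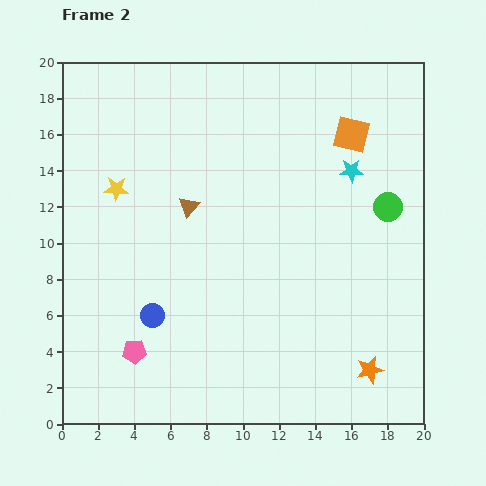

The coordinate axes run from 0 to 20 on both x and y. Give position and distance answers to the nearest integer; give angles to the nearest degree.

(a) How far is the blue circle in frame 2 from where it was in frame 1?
3

The blue circle moved from (7, 4) to (5, 6), a distance of √(2² + 2²) ≈ 3.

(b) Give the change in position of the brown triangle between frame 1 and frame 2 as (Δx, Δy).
(1, 2)

The brown triangle was at (6, 10) in frame 1 and (7, 12) in frame 2.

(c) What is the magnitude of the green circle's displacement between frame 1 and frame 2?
7

The green circle moved from (18, 5) to (18, 12), a distance of √(0² + 7²) ≈ 7.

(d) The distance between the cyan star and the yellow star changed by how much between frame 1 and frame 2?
-1

Distance in frame 1: 14. Distance in frame 2: 13.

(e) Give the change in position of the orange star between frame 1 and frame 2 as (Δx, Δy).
(1, 0)

The orange star was at (16, 3) in frame 1 and (17, 3) in frame 2.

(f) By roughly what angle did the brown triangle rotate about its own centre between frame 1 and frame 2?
22° clockwise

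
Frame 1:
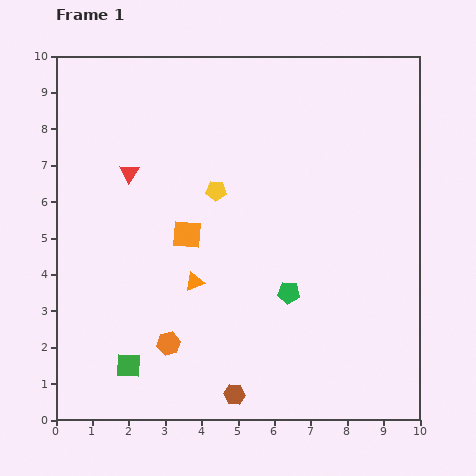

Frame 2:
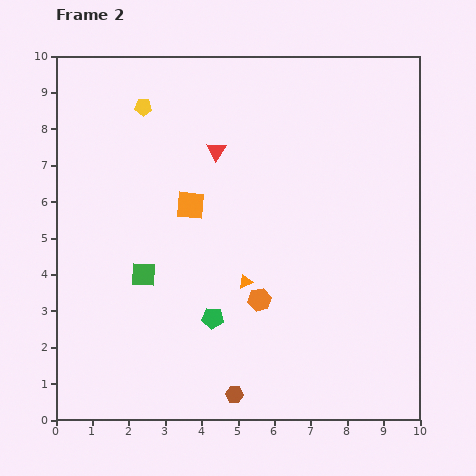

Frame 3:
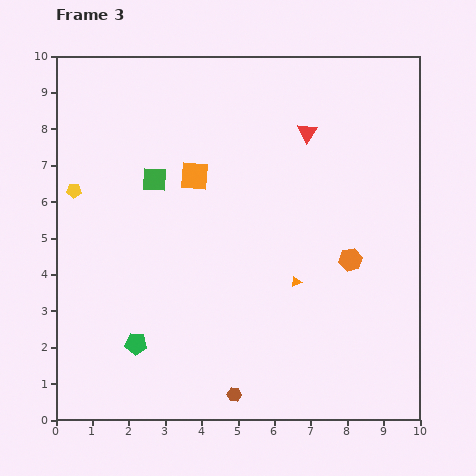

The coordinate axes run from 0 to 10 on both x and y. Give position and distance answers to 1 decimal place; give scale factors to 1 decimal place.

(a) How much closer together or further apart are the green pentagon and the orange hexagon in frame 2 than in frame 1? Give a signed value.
-2.2

Distance in frame 1: 3.6. Distance in frame 2: 1.4.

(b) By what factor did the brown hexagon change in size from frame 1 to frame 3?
0.7×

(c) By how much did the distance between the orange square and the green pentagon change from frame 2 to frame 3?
+1.7

Distance in frame 2: 3.2. Distance in frame 3: 4.9.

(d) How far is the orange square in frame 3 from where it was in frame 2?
0.8

The orange square moved from (3.7, 5.9) to (3.8, 6.7), a distance of √(0.1² + 0.8²) ≈ 0.8.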